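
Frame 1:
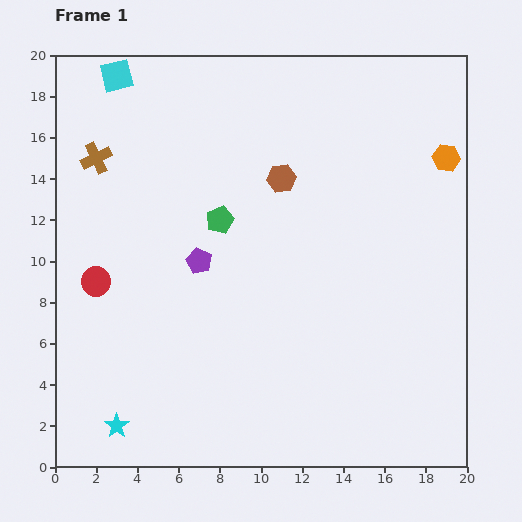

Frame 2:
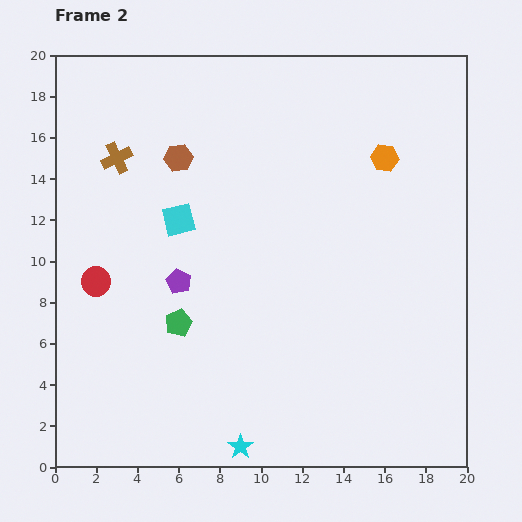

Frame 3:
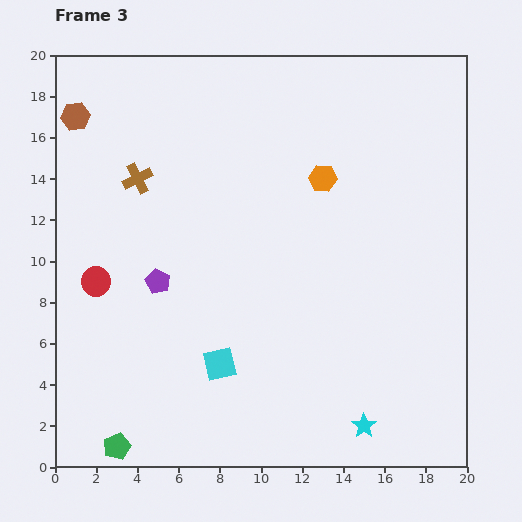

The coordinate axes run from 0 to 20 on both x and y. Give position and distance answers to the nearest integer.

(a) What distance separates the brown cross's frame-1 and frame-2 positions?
1

The brown cross moved from (2, 15) to (3, 15), a distance of √(1² + 0²) ≈ 1.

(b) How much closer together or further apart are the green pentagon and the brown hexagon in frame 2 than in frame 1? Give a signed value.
+4

Distance in frame 1: 4. Distance in frame 2: 8.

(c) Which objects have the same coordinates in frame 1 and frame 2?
the red circle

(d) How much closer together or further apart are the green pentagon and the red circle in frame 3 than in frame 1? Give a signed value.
+1

Distance in frame 1: 7. Distance in frame 3: 8.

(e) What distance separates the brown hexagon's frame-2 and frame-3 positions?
5

The brown hexagon moved from (6, 15) to (1, 17), a distance of √(5² + 2²) ≈ 5.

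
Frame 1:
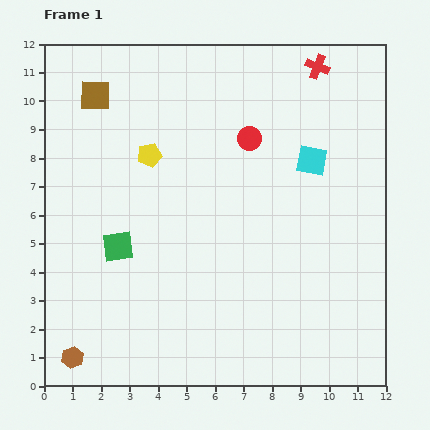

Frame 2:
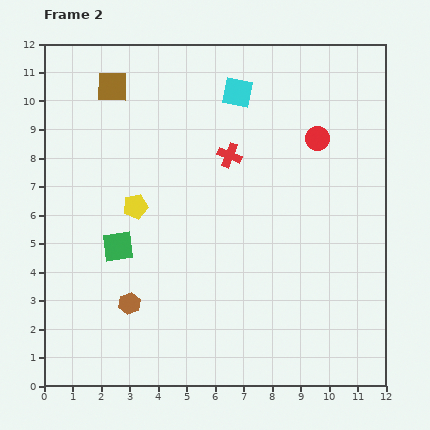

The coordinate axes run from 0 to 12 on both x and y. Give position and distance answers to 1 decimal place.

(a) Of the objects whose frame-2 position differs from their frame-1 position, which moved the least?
the brown square

(moved 0.7)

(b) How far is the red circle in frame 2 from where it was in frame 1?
2.4

The red circle moved from (7.2, 8.7) to (9.6, 8.7), a distance of √(2.4² + 0.0²) ≈ 2.4.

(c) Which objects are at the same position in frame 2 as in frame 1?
the green square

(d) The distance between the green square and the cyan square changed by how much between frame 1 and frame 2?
-0.6

Distance in frame 1: 7.4. Distance in frame 2: 6.8.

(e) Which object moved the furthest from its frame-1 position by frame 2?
the red cross

(moved 4.4; next 3.5)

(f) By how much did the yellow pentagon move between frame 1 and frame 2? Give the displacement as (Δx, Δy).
(-0.5, -1.8)

The yellow pentagon was at (3.7, 8.1) in frame 1 and (3.2, 6.3) in frame 2.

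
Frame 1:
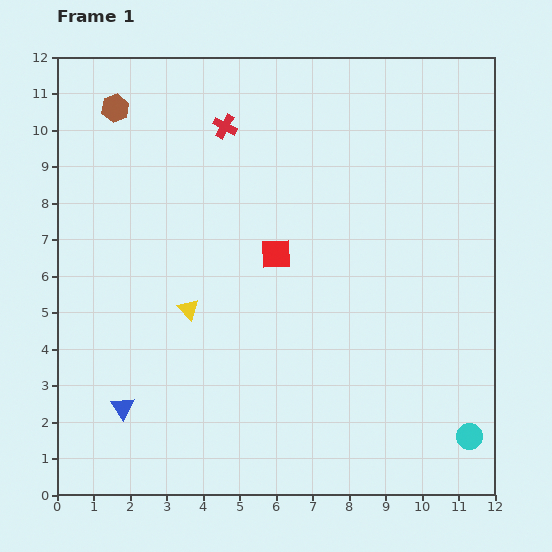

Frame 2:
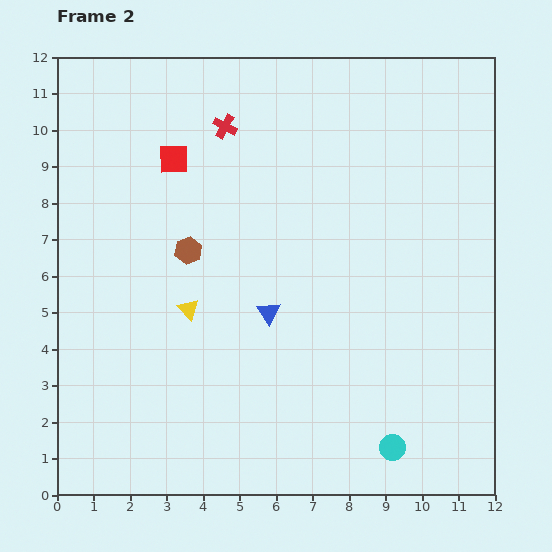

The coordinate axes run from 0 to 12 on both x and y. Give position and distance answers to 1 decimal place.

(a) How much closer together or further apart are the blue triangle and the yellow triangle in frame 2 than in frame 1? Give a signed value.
-1.0

Distance in frame 1: 3.2. Distance in frame 2: 2.2.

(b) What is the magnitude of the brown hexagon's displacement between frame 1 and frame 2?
4.4

The brown hexagon moved from (1.6, 10.6) to (3.6, 6.7), a distance of √(2.0² + 3.9²) ≈ 4.4.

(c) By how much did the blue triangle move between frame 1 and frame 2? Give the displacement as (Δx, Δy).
(4.0, 2.6)

The blue triangle was at (1.8, 2.4) in frame 1 and (5.8, 5.0) in frame 2.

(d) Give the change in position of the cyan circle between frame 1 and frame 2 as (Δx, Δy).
(-2.1, -0.3)

The cyan circle was at (11.3, 1.6) in frame 1 and (9.2, 1.3) in frame 2.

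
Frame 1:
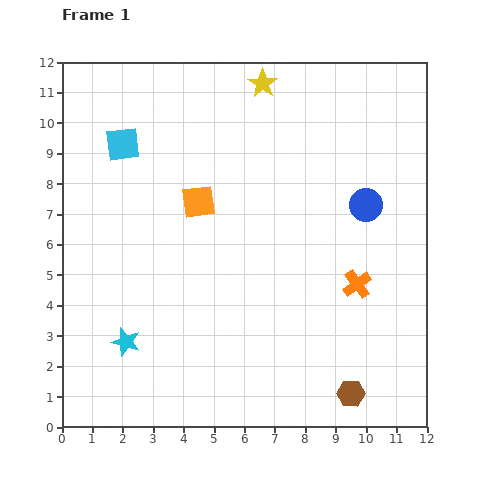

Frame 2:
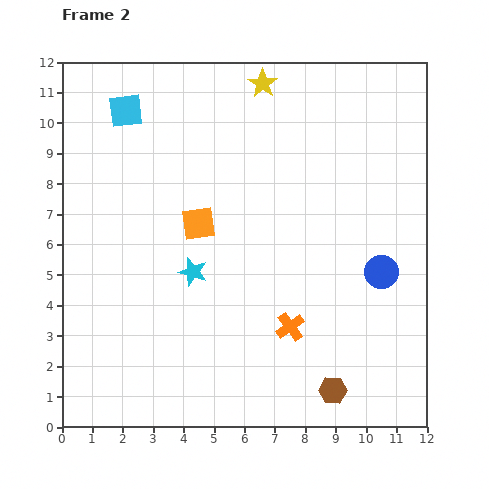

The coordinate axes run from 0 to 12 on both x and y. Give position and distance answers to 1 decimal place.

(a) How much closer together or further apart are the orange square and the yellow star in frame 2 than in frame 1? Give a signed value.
+0.7

Distance in frame 1: 4.4. Distance in frame 2: 5.1.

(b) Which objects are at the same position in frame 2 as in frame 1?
the yellow star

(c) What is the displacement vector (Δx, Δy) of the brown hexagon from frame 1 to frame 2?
(-0.6, 0.1)

The brown hexagon was at (9.5, 1.1) in frame 1 and (8.9, 1.2) in frame 2.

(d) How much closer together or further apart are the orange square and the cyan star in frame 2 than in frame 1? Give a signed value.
-3.6

Distance in frame 1: 5.2. Distance in frame 2: 1.6.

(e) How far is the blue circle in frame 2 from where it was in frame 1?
2.3

The blue circle moved from (10.0, 7.3) to (10.5, 5.1), a distance of √(0.5² + 2.2²) ≈ 2.3.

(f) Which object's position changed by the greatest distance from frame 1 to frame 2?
the cyan star

(moved 3.2; next 2.6)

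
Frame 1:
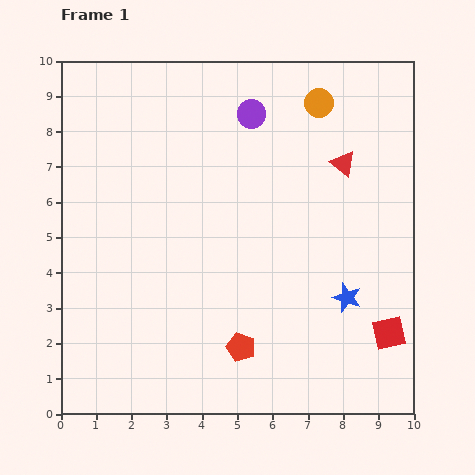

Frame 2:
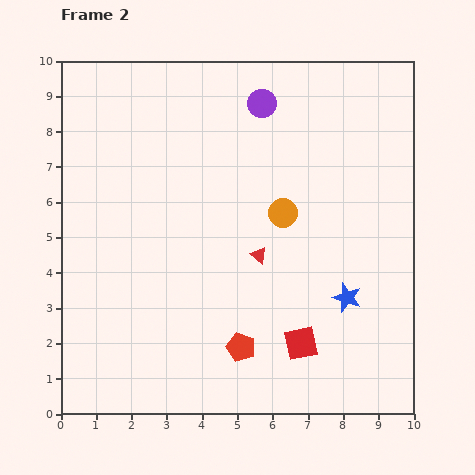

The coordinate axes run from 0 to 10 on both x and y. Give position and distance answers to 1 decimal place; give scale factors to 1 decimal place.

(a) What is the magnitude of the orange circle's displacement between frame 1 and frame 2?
3.3

The orange circle moved from (7.3, 8.8) to (6.3, 5.7), a distance of √(1.0² + 3.1²) ≈ 3.3.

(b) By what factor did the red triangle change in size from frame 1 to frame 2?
0.6×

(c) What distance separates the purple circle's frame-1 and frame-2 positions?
0.4

The purple circle moved from (5.4, 8.5) to (5.7, 8.8), a distance of √(0.3² + 0.3²) ≈ 0.4.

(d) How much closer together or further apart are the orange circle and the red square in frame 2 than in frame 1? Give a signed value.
-3.1

Distance in frame 1: 6.8. Distance in frame 2: 3.7.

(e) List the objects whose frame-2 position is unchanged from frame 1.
the red pentagon, the blue star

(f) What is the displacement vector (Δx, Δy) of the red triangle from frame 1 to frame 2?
(-2.4, -2.6)

The red triangle was at (8.0, 7.1) in frame 1 and (5.6, 4.5) in frame 2.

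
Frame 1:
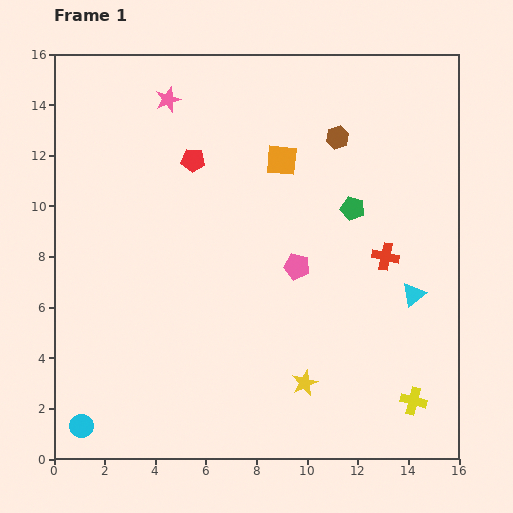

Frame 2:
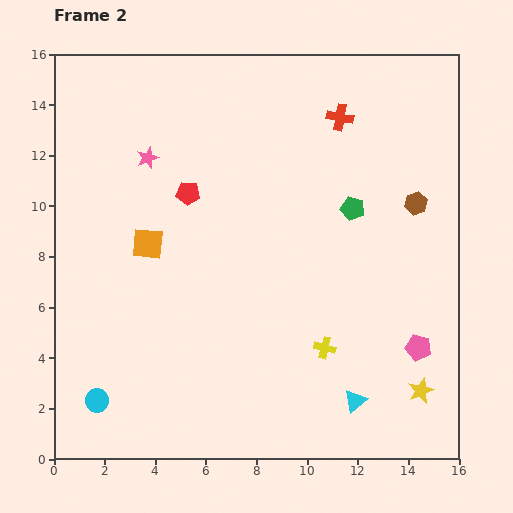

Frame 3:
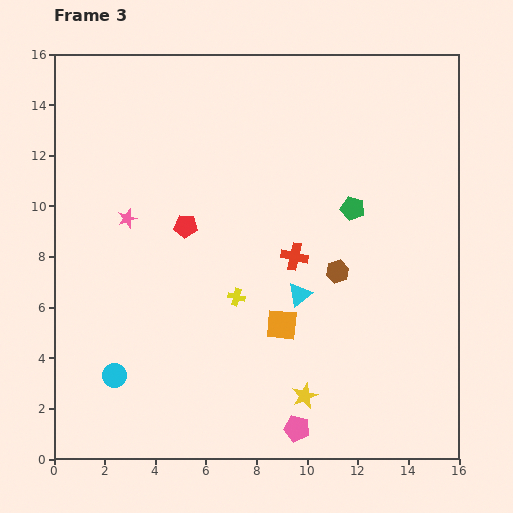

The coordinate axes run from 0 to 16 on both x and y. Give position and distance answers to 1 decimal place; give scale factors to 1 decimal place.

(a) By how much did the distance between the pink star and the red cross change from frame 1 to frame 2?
-2.8

Distance in frame 1: 10.6. Distance in frame 2: 7.8.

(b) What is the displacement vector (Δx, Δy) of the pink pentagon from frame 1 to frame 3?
(0.0, -6.4)

The pink pentagon was at (9.6, 7.6) in frame 1 and (9.6, 1.2) in frame 3.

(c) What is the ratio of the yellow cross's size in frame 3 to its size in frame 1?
0.6×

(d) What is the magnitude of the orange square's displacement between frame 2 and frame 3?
6.2

The orange square moved from (3.7, 8.5) to (9.0, 5.3), a distance of √(5.3² + 3.2²) ≈ 6.2.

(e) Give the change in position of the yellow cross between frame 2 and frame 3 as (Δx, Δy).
(-3.5, 2.0)

The yellow cross was at (10.7, 4.4) in frame 2 and (7.2, 6.4) in frame 3.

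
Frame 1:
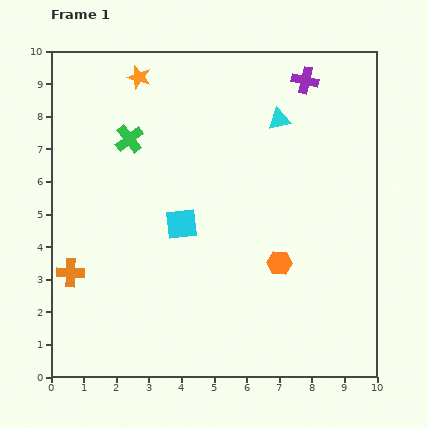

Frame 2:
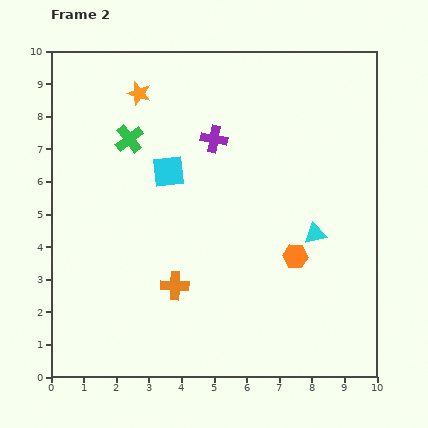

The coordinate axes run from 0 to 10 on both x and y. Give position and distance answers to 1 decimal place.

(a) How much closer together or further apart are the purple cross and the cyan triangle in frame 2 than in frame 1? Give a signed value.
+2.8

Distance in frame 1: 1.4. Distance in frame 2: 4.2.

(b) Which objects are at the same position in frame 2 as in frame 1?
the green cross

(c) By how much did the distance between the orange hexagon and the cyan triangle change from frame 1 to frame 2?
-3.5

Distance in frame 1: 4.4. Distance in frame 2: 0.9.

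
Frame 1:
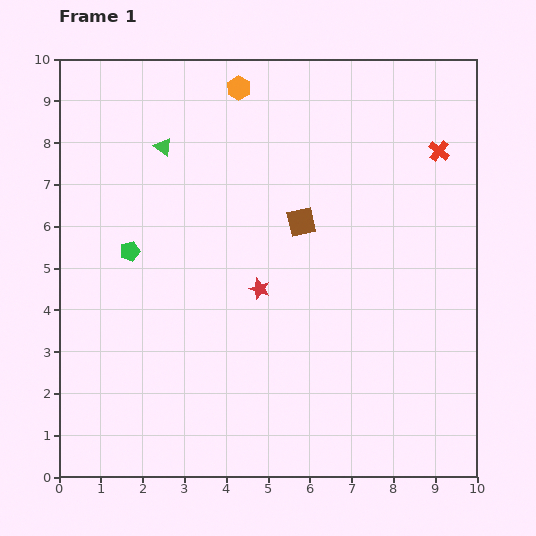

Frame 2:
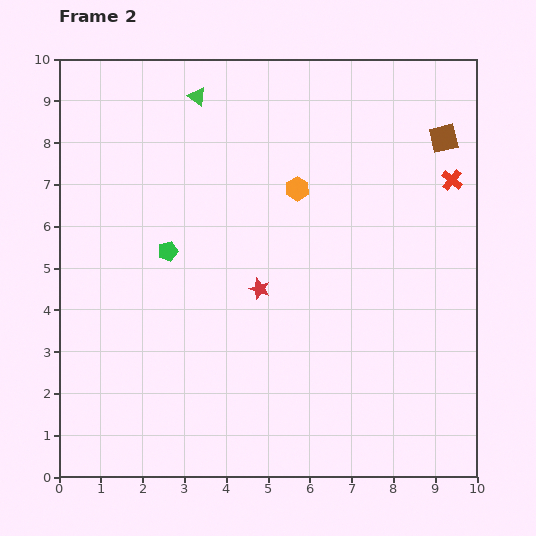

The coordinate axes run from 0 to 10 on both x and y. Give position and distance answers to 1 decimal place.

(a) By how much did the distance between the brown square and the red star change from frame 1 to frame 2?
+3.8

Distance in frame 1: 1.9. Distance in frame 2: 5.7.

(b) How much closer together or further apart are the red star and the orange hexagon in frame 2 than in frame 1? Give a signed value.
-2.2

Distance in frame 1: 4.8. Distance in frame 2: 2.6.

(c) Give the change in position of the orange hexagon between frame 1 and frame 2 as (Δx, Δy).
(1.4, -2.4)

The orange hexagon was at (4.3, 9.3) in frame 1 and (5.7, 6.9) in frame 2.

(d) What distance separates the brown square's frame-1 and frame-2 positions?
3.9

The brown square moved from (5.8, 6.1) to (9.2, 8.1), a distance of √(3.4² + 2.0²) ≈ 3.9.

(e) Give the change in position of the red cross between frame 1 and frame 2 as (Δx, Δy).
(0.3, -0.7)

The red cross was at (9.1, 7.8) in frame 1 and (9.4, 7.1) in frame 2.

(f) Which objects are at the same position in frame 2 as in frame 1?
the red star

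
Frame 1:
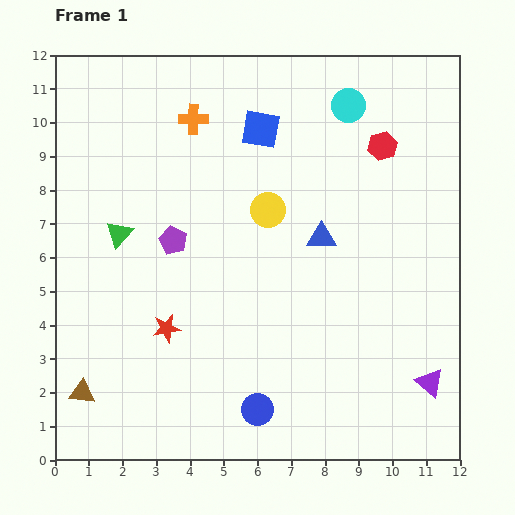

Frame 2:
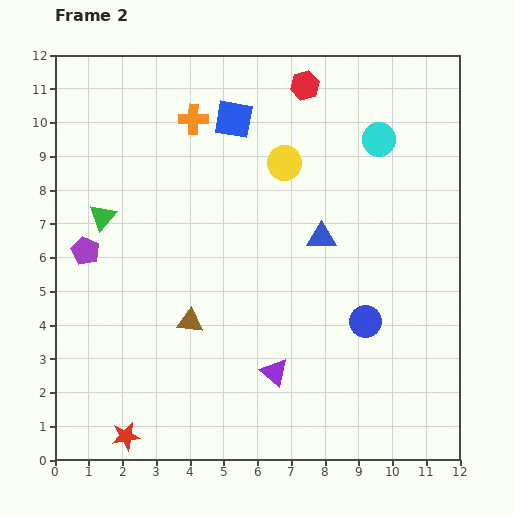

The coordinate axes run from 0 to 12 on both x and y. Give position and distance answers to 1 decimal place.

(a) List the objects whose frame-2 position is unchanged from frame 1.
the orange cross, the blue triangle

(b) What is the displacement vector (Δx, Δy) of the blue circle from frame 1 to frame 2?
(3.2, 2.6)

The blue circle was at (6.0, 1.5) in frame 1 and (9.2, 4.1) in frame 2.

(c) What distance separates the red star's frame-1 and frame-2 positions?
3.4

The red star moved from (3.3, 3.9) to (2.1, 0.7), a distance of √(1.2² + 3.2²) ≈ 3.4.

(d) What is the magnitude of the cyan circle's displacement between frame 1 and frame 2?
1.3

The cyan circle moved from (8.7, 10.5) to (9.6, 9.5), a distance of √(0.9² + 1.0²) ≈ 1.3.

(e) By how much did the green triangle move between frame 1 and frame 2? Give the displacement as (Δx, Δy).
(-0.5, 0.5)

The green triangle was at (1.9, 6.7) in frame 1 and (1.4, 7.2) in frame 2.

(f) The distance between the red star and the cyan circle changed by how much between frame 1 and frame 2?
+3.1

Distance in frame 1: 8.5. Distance in frame 2: 11.6.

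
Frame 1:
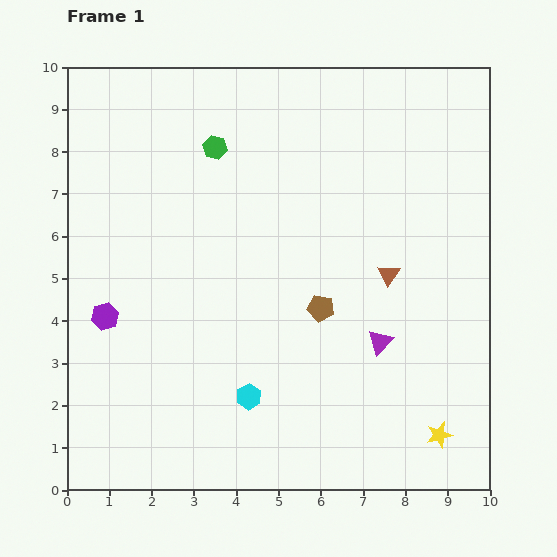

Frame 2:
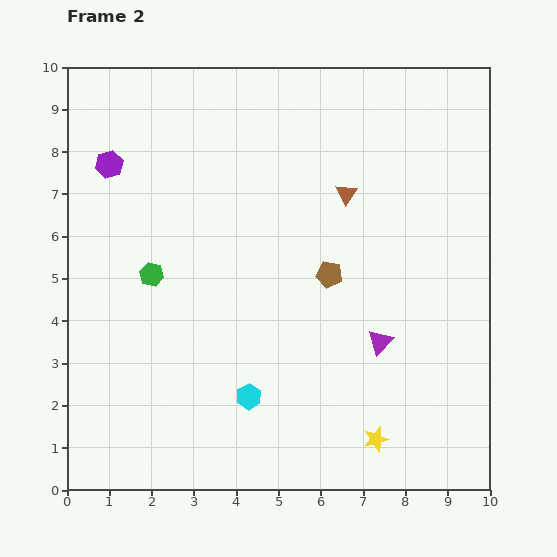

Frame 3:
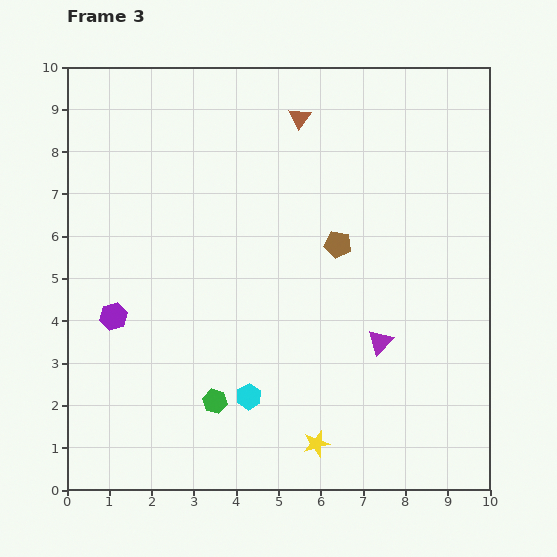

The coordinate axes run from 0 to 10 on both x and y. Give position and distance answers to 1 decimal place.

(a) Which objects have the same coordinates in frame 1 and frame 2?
the cyan hexagon, the purple triangle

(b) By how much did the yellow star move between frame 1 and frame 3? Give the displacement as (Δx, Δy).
(-2.9, -0.2)

The yellow star was at (8.8, 1.3) in frame 1 and (5.9, 1.1) in frame 3.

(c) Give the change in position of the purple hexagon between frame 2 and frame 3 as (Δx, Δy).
(0.1, -3.6)

The purple hexagon was at (1.0, 7.7) in frame 2 and (1.1, 4.1) in frame 3.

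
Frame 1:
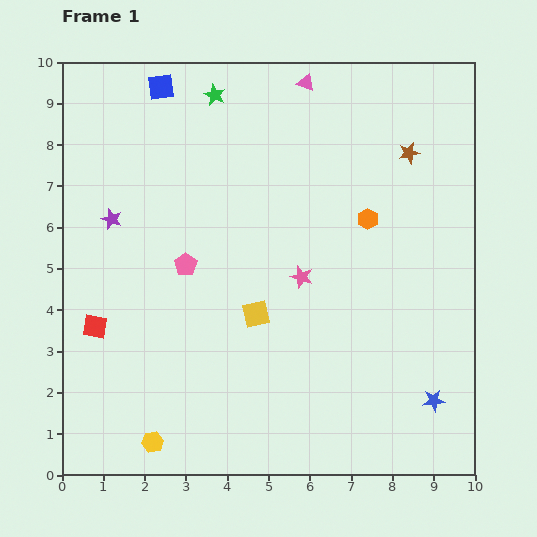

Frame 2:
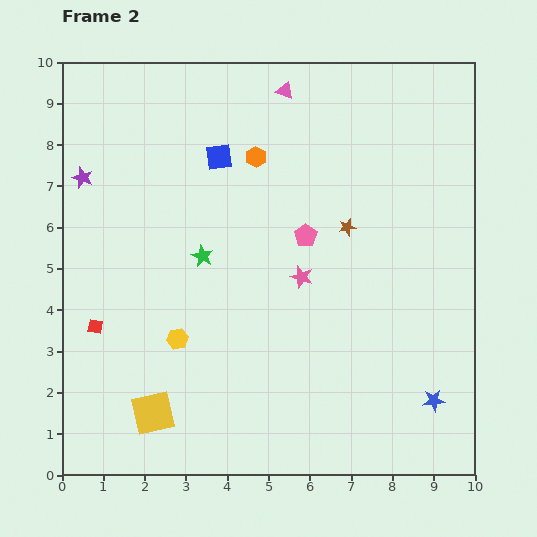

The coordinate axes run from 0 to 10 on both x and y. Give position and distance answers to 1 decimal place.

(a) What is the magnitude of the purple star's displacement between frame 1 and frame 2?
1.2

The purple star moved from (1.2, 6.2) to (0.5, 7.2), a distance of √(0.7² + 1.0²) ≈ 1.2.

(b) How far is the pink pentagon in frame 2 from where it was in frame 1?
3.0

The pink pentagon moved from (3.0, 5.1) to (5.9, 5.8), a distance of √(2.9² + 0.7²) ≈ 3.0.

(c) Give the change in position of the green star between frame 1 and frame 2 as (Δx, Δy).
(-0.3, -3.9)

The green star was at (3.7, 9.2) in frame 1 and (3.4, 5.3) in frame 2.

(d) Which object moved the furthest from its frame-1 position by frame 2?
the green star

(moved 3.9; next 3.5)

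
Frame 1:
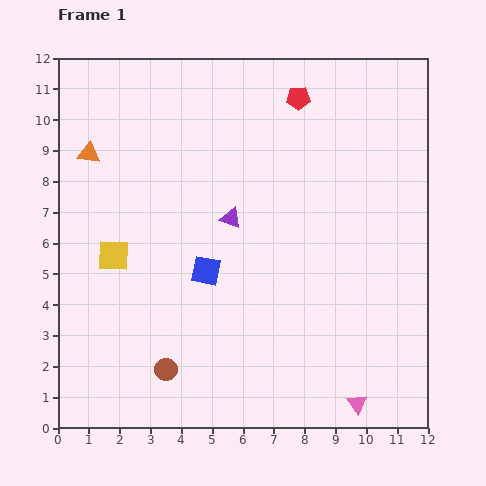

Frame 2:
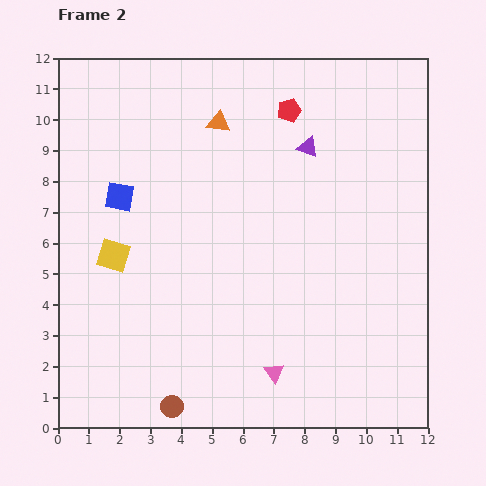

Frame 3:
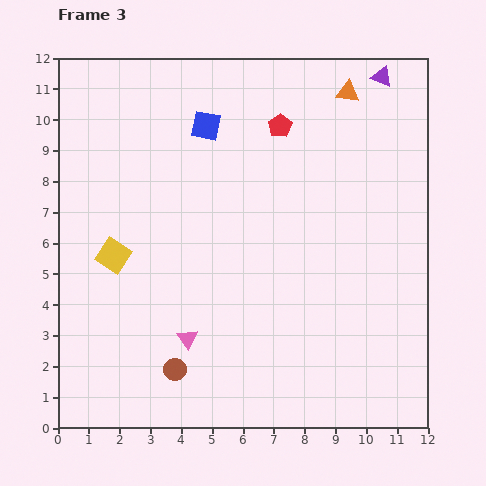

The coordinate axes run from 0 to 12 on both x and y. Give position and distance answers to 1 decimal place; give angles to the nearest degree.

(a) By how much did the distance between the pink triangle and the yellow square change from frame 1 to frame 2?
-2.8

Distance in frame 1: 9.2. Distance in frame 2: 6.4.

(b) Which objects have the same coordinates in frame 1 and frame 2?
the yellow square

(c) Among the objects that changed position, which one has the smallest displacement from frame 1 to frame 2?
the red pentagon

(moved 0.5)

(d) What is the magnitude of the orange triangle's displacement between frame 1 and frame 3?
8.6

The orange triangle moved from (1.0, 8.9) to (9.4, 10.9), a distance of √(8.4² + 2.0²) ≈ 8.6.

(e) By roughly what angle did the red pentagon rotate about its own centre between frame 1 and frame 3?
31° counter-clockwise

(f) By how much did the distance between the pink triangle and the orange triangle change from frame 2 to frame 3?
+1.2

Distance in frame 2: 8.3. Distance in frame 3: 9.5.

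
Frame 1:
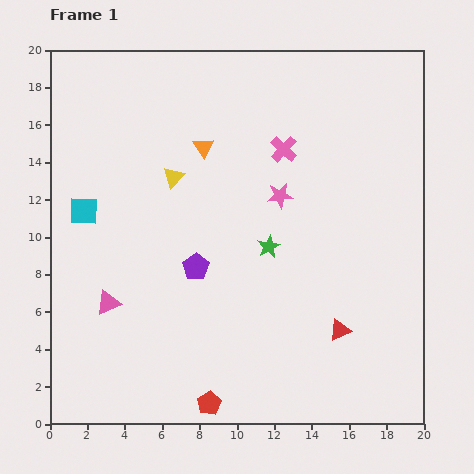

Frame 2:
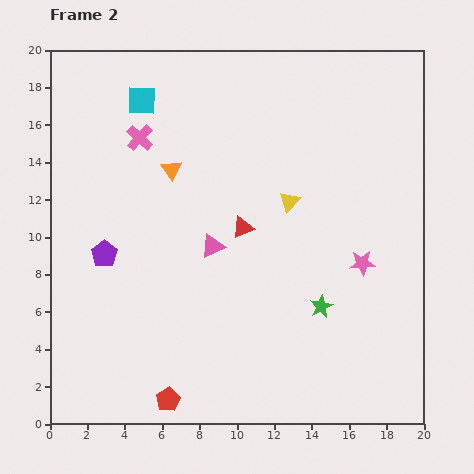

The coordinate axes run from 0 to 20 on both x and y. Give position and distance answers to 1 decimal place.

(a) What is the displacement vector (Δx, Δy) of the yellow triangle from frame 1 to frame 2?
(6.2, -1.3)

The yellow triangle was at (6.6, 13.2) in frame 1 and (12.8, 11.9) in frame 2.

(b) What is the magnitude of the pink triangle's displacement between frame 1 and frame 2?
6.4

The pink triangle moved from (3.1, 6.5) to (8.7, 9.5), a distance of √(5.6² + 3.0²) ≈ 6.4.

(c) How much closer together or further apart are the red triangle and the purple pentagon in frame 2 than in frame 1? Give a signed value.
-0.9

Distance in frame 1: 8.4. Distance in frame 2: 7.5.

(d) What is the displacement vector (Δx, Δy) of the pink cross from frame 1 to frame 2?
(-7.7, 0.6)

The pink cross was at (12.5, 14.7) in frame 1 and (4.8, 15.3) in frame 2.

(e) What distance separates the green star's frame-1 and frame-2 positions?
4.3

The green star moved from (11.7, 9.5) to (14.5, 6.3), a distance of √(2.8² + 3.2²) ≈ 4.3.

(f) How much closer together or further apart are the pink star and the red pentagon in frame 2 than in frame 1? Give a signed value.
+1.0

Distance in frame 1: 11.7. Distance in frame 2: 12.7.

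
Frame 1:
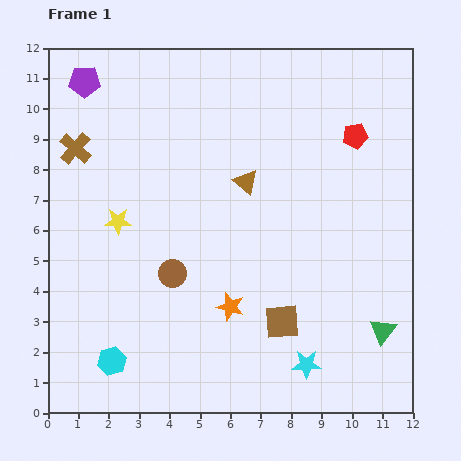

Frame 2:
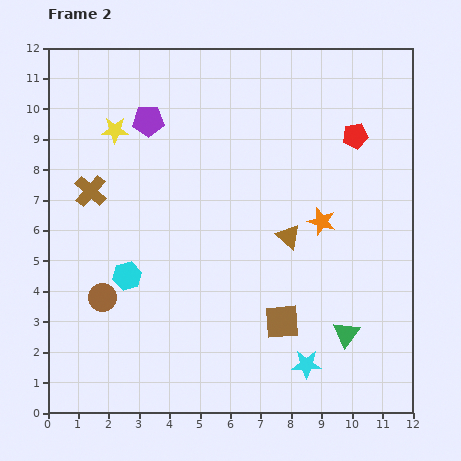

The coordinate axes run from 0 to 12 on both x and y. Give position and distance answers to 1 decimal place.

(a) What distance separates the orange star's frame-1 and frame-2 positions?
4.1

The orange star moved from (6.0, 3.5) to (9.0, 6.3), a distance of √(3.0² + 2.8²) ≈ 4.1.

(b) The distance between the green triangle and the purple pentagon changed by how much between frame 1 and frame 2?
-3.2

Distance in frame 1: 12.8. Distance in frame 2: 9.6.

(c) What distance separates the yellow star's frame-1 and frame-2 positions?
3.0

The yellow star moved from (2.3, 6.3) to (2.2, 9.3), a distance of √(0.1² + 3.0²) ≈ 3.0.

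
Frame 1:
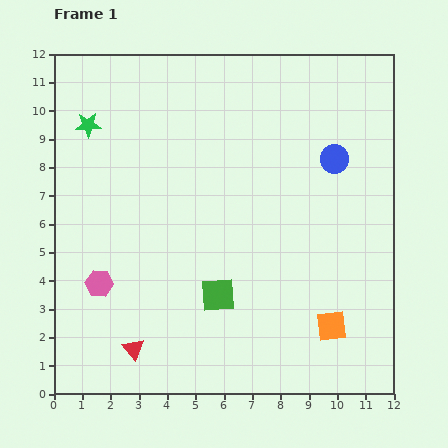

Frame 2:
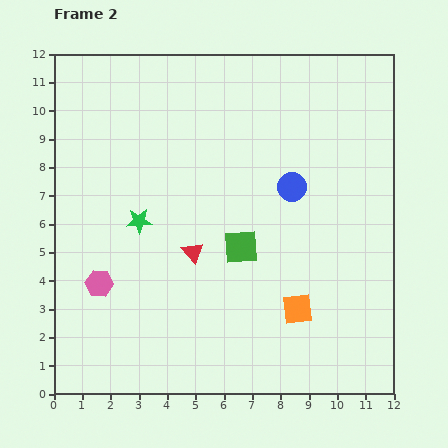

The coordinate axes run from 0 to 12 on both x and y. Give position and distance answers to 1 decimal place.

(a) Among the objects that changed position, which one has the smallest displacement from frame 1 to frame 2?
the orange square

(moved 1.3)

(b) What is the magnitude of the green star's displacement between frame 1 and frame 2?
3.8

The green star moved from (1.2, 9.5) to (3.0, 6.1), a distance of √(1.8² + 3.4²) ≈ 3.8.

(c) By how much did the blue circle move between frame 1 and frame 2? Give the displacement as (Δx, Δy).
(-1.5, -1.0)

The blue circle was at (9.9, 8.3) in frame 1 and (8.4, 7.3) in frame 2.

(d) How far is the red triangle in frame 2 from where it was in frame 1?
4.0

The red triangle moved from (2.8, 1.6) to (4.9, 5.0), a distance of √(2.1² + 3.4²) ≈ 4.0.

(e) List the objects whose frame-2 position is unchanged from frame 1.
the pink hexagon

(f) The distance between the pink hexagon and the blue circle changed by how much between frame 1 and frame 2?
-1.8

Distance in frame 1: 9.4. Distance in frame 2: 7.6.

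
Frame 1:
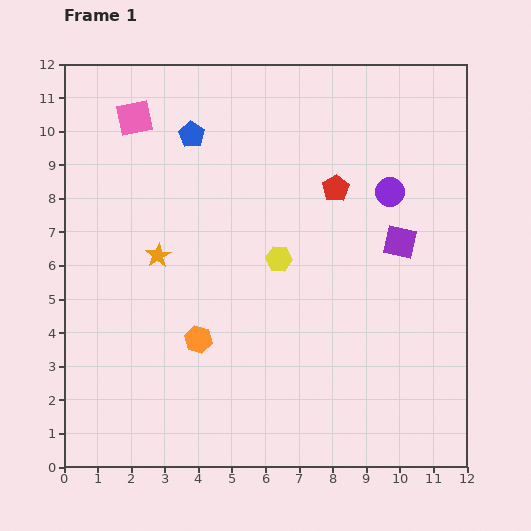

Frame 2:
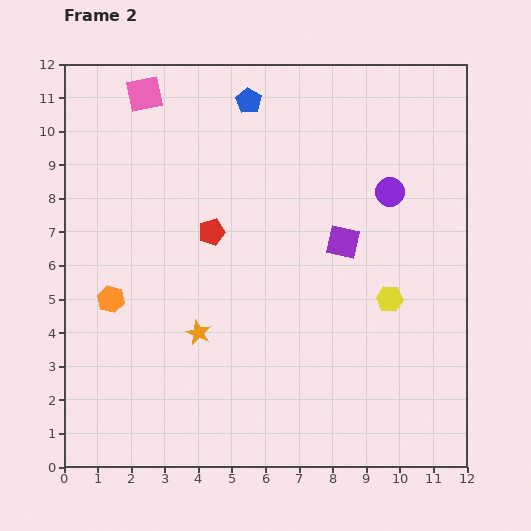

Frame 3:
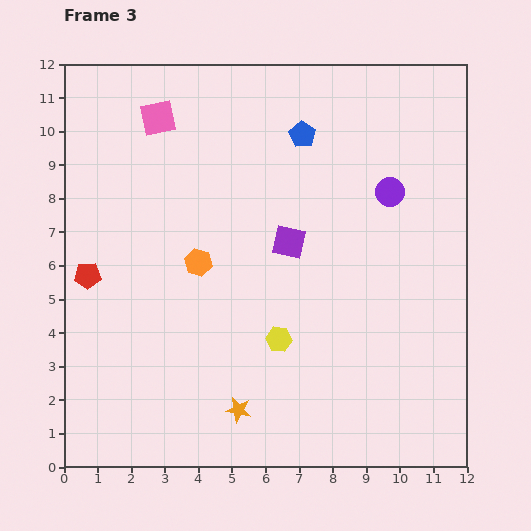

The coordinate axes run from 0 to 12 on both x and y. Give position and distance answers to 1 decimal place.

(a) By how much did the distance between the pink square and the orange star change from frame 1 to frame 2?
+3.1

Distance in frame 1: 4.2. Distance in frame 2: 7.3.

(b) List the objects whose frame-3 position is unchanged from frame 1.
the purple circle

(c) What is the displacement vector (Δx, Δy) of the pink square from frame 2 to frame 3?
(0.4, -0.7)

The pink square was at (2.4, 11.1) in frame 2 and (2.8, 10.4) in frame 3.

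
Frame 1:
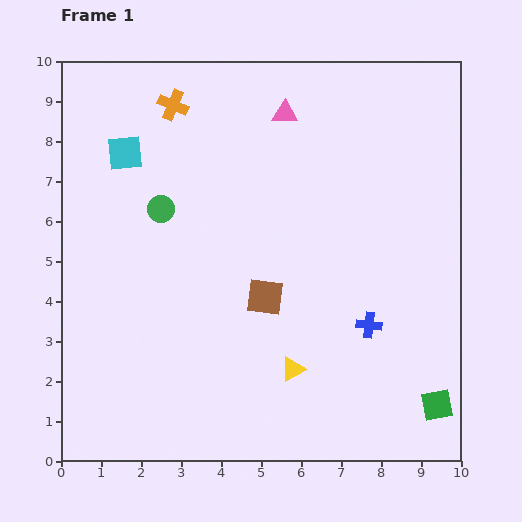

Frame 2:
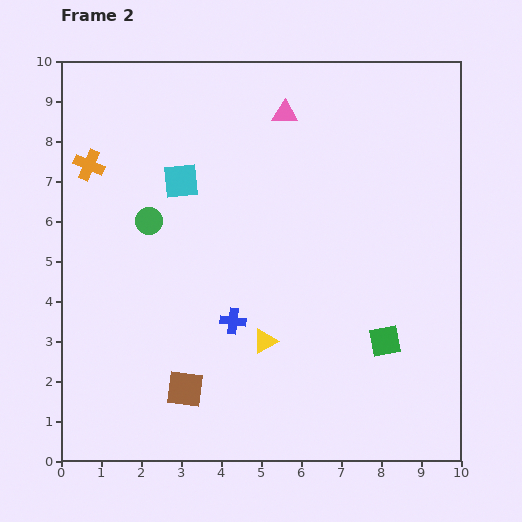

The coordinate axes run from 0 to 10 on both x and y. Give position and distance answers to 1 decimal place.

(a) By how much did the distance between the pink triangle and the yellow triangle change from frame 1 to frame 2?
-0.7

Distance in frame 1: 6.4. Distance in frame 2: 5.7.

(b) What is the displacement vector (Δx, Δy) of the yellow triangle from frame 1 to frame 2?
(-0.7, 0.7)

The yellow triangle was at (5.8, 2.3) in frame 1 and (5.1, 3.0) in frame 2.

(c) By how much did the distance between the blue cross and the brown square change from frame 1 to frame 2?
-0.6

Distance in frame 1: 2.7. Distance in frame 2: 2.1.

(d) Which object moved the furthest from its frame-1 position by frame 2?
the blue cross

(moved 3.4; next 3.0)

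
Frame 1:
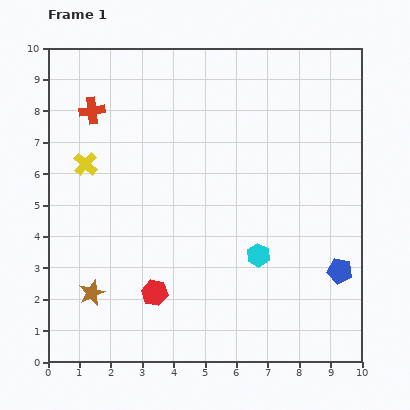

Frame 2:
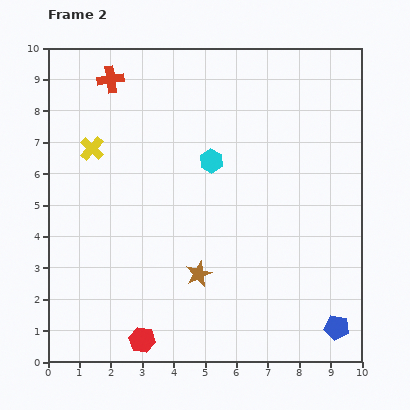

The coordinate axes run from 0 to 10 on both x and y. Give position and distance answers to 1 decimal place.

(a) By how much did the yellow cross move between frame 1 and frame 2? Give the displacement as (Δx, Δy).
(0.2, 0.5)

The yellow cross was at (1.2, 6.3) in frame 1 and (1.4, 6.8) in frame 2.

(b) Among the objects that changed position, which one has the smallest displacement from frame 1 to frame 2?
the yellow cross

(moved 0.5)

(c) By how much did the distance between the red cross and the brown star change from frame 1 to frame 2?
+1.0

Distance in frame 1: 5.8. Distance in frame 2: 6.8.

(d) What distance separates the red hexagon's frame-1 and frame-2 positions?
1.6

The red hexagon moved from (3.4, 2.2) to (3.0, 0.7), a distance of √(0.4² + 1.5²) ≈ 1.6.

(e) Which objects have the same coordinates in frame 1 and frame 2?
none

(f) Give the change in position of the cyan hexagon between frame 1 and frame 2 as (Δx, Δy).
(-1.5, 3.0)

The cyan hexagon was at (6.7, 3.4) in frame 1 and (5.2, 6.4) in frame 2.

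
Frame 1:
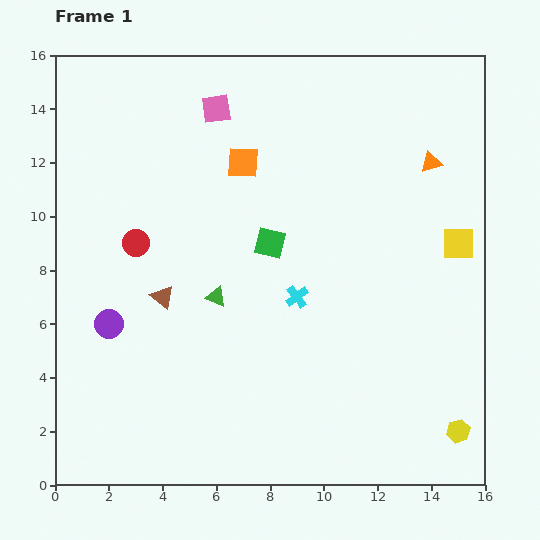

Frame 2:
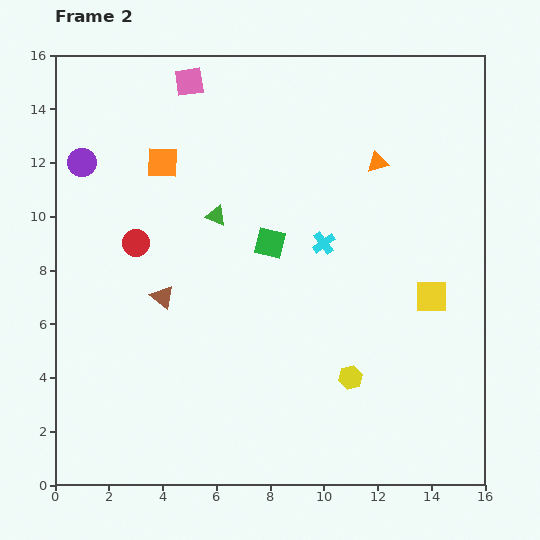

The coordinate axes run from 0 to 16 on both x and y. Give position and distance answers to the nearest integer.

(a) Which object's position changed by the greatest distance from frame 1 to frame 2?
the purple circle

(moved 6; next 4)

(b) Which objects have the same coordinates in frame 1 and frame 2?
the red circle, the brown triangle, the green square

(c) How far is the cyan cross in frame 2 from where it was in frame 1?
2

The cyan cross moved from (9, 7) to (10, 9), a distance of √(1² + 2²) ≈ 2.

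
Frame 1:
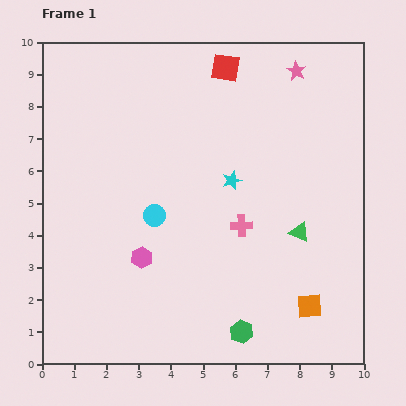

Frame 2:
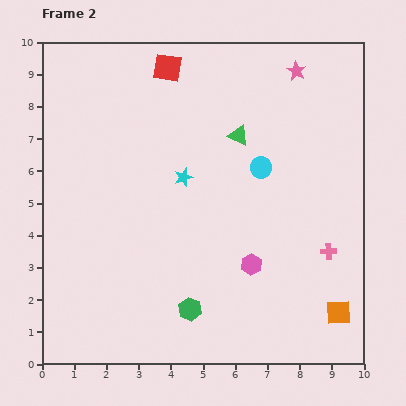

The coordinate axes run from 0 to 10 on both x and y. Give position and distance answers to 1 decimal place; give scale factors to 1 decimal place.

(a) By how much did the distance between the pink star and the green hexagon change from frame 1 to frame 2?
-0.2

Distance in frame 1: 8.3. Distance in frame 2: 8.1.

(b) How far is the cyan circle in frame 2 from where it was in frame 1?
3.6

The cyan circle moved from (3.5, 4.6) to (6.8, 6.1), a distance of √(3.3² + 1.5²) ≈ 3.6.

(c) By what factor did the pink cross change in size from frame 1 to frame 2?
0.7×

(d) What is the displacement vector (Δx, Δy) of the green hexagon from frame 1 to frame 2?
(-1.6, 0.7)

The green hexagon was at (6.2, 1.0) in frame 1 and (4.6, 1.7) in frame 2.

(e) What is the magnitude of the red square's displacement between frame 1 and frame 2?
1.8

The red square moved from (5.7, 9.2) to (3.9, 9.2), a distance of √(1.8² + 0.0²) ≈ 1.8.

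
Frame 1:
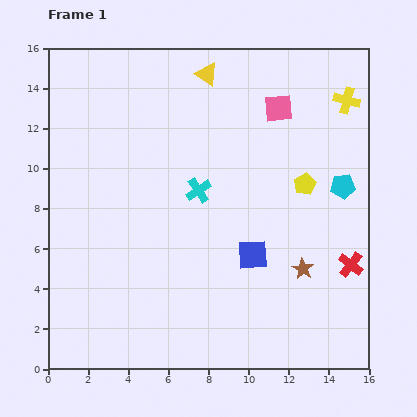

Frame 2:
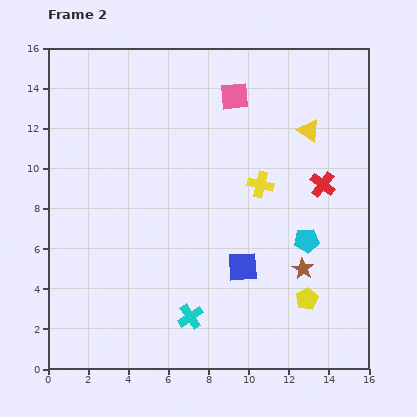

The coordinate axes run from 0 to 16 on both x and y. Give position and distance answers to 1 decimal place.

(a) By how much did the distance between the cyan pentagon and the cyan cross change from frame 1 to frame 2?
-0.3

Distance in frame 1: 7.2. Distance in frame 2: 6.9.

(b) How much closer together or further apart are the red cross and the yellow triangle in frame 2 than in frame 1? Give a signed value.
-9.1

Distance in frame 1: 11.9. Distance in frame 2: 2.8.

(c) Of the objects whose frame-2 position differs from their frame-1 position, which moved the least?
the blue square

(moved 0.8)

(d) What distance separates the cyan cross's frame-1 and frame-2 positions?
6.3

The cyan cross moved from (7.5, 8.9) to (7.1, 2.6), a distance of √(0.4² + 6.3²) ≈ 6.3.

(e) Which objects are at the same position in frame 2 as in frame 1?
the brown star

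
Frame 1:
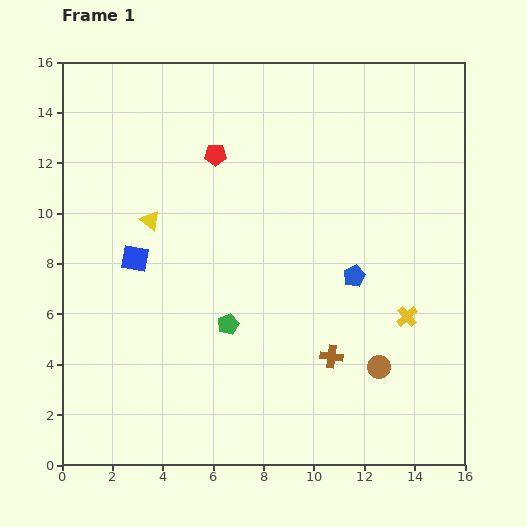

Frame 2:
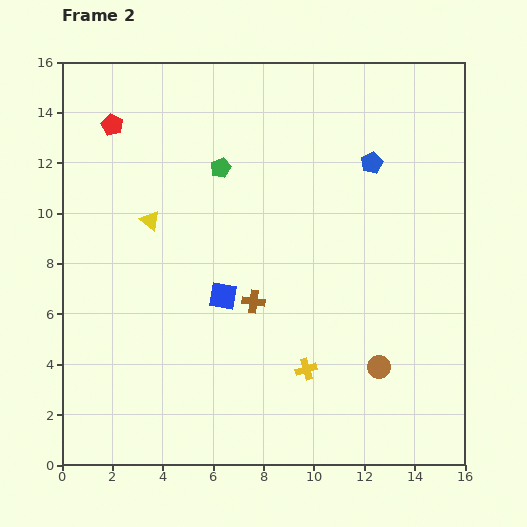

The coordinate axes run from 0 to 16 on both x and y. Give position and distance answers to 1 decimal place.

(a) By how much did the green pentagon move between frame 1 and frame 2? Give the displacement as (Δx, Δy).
(-0.3, 6.2)

The green pentagon was at (6.6, 5.6) in frame 1 and (6.3, 11.8) in frame 2.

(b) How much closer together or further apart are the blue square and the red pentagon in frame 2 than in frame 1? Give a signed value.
+2.9

Distance in frame 1: 5.2. Distance in frame 2: 8.1.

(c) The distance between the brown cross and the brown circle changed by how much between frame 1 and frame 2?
+3.7

Distance in frame 1: 1.9. Distance in frame 2: 5.6.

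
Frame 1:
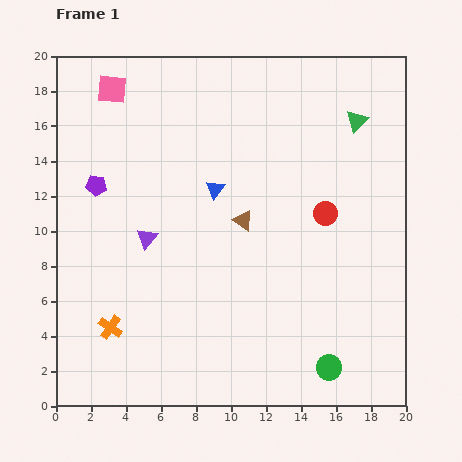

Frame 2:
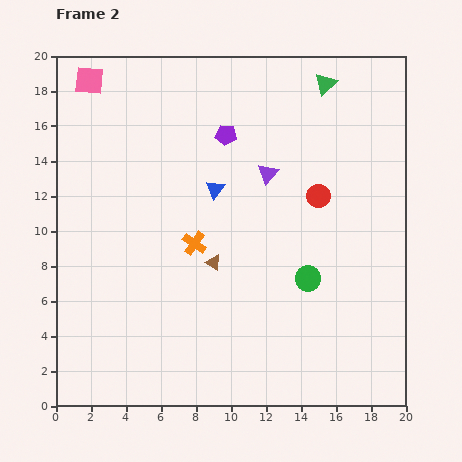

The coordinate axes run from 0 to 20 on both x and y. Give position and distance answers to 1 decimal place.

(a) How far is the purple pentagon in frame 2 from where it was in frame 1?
7.9

The purple pentagon moved from (2.3, 12.6) to (9.7, 15.5), a distance of √(7.4² + 2.9²) ≈ 7.9.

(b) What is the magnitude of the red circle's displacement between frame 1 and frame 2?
1.1

The red circle moved from (15.4, 11.0) to (15.0, 12.0), a distance of √(0.4² + 1.0²) ≈ 1.1.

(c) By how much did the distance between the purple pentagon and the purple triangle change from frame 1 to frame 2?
-0.9

Distance in frame 1: 4.2. Distance in frame 2: 3.3.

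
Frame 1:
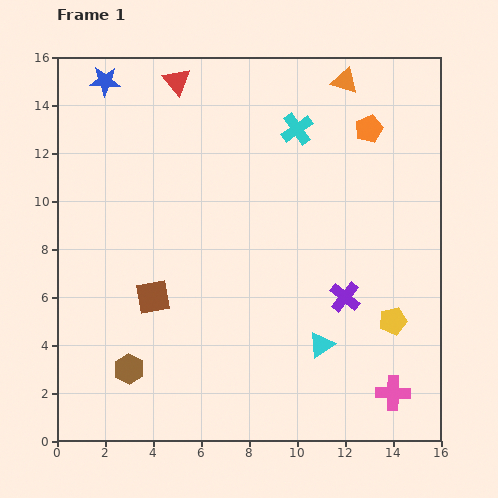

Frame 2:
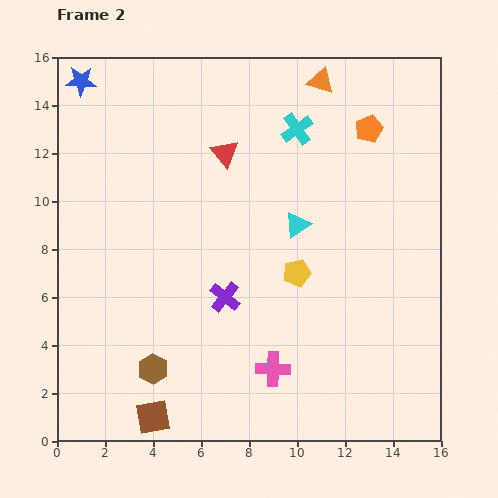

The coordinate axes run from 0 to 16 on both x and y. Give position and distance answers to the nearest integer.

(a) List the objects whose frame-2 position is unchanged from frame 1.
the cyan cross, the orange pentagon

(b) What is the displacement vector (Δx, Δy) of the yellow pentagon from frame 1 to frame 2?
(-4, 2)

The yellow pentagon was at (14, 5) in frame 1 and (10, 7) in frame 2.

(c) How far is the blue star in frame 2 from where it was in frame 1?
1

The blue star moved from (2, 15) to (1, 15), a distance of √(1² + 0²) ≈ 1.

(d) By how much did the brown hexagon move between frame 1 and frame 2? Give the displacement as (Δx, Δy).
(1, 0)

The brown hexagon was at (3, 3) in frame 1 and (4, 3) in frame 2.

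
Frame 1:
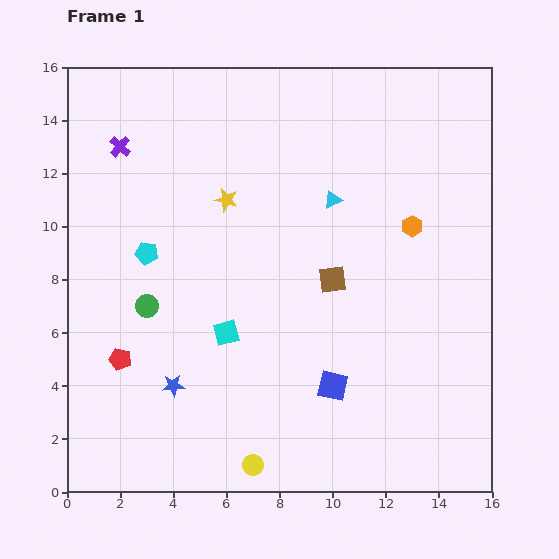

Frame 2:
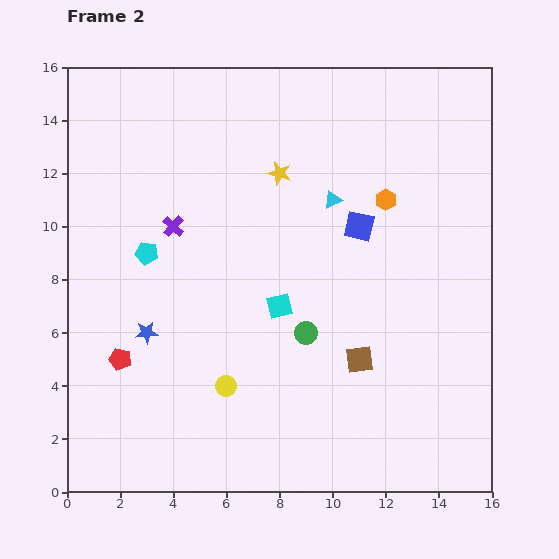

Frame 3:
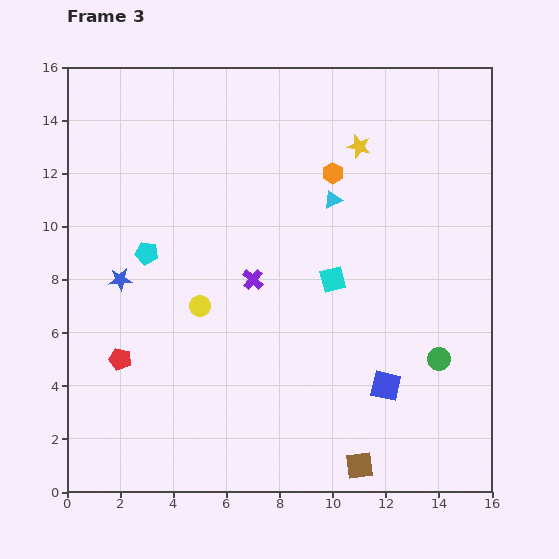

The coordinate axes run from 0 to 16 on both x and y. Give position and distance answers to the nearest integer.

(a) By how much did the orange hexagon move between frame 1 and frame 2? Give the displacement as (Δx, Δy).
(-1, 1)

The orange hexagon was at (13, 10) in frame 1 and (12, 11) in frame 2.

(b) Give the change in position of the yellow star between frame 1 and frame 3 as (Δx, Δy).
(5, 2)

The yellow star was at (6, 11) in frame 1 and (11, 13) in frame 3.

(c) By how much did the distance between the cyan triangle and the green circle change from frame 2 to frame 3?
+2

Distance in frame 2: 5. Distance in frame 3: 7.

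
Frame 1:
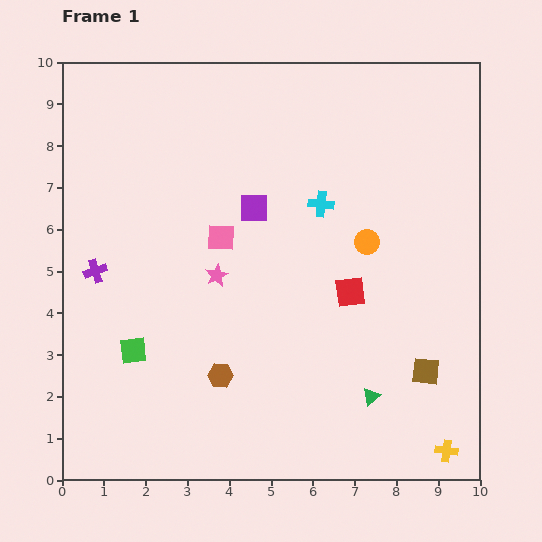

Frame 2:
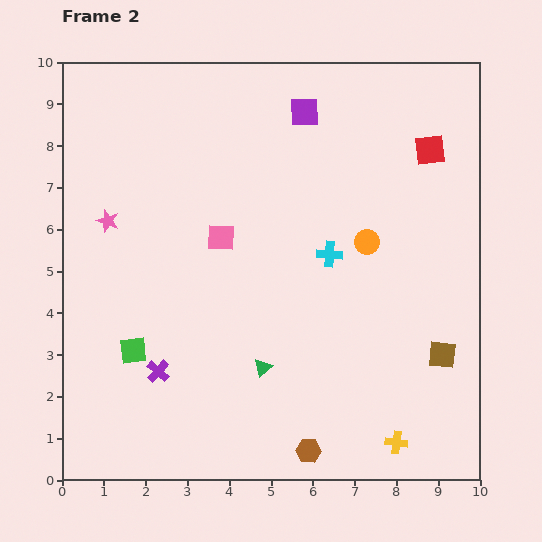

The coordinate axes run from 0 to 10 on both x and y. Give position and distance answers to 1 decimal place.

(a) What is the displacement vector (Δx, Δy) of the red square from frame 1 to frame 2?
(1.9, 3.4)

The red square was at (6.9, 4.5) in frame 1 and (8.8, 7.9) in frame 2.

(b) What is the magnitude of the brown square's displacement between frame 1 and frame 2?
0.6

The brown square moved from (8.7, 2.6) to (9.1, 3.0), a distance of √(0.4² + 0.4²) ≈ 0.6.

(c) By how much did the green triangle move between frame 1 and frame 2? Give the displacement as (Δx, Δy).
(-2.6, 0.7)

The green triangle was at (7.4, 2.0) in frame 1 and (4.8, 2.7) in frame 2.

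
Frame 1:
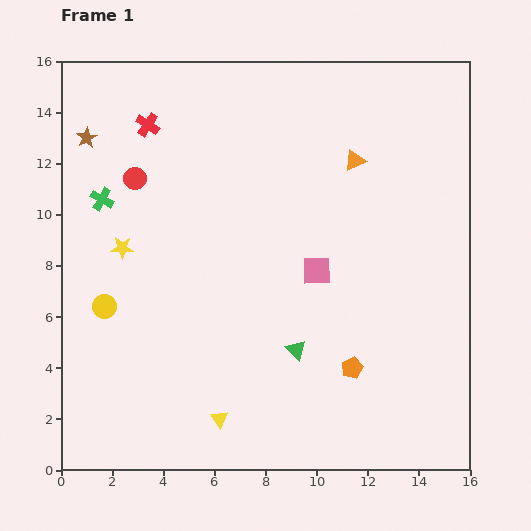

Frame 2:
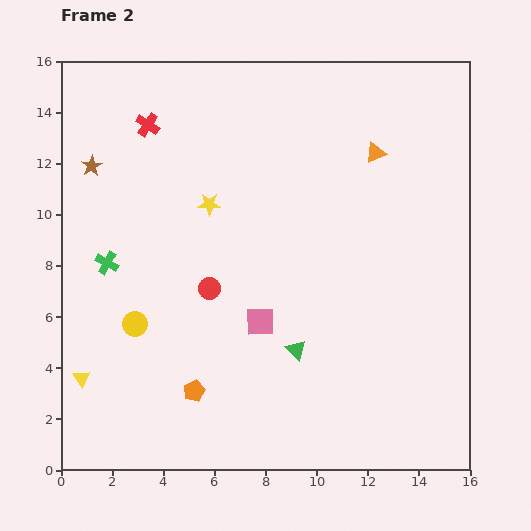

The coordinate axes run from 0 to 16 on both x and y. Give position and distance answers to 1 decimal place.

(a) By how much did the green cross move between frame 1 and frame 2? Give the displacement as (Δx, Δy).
(0.2, -2.5)

The green cross was at (1.6, 10.6) in frame 1 and (1.8, 8.1) in frame 2.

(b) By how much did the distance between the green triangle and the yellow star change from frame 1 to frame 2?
-1.3

Distance in frame 1: 7.9. Distance in frame 2: 6.6.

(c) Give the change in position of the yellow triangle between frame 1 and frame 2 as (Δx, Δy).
(-5.4, 1.6)

The yellow triangle was at (6.2, 2.0) in frame 1 and (0.8, 3.6) in frame 2.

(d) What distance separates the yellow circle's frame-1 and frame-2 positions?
1.4

The yellow circle moved from (1.7, 6.4) to (2.9, 5.7), a distance of √(1.2² + 0.7²) ≈ 1.4.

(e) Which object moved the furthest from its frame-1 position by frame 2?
the orange pentagon

(moved 6.3; next 5.6)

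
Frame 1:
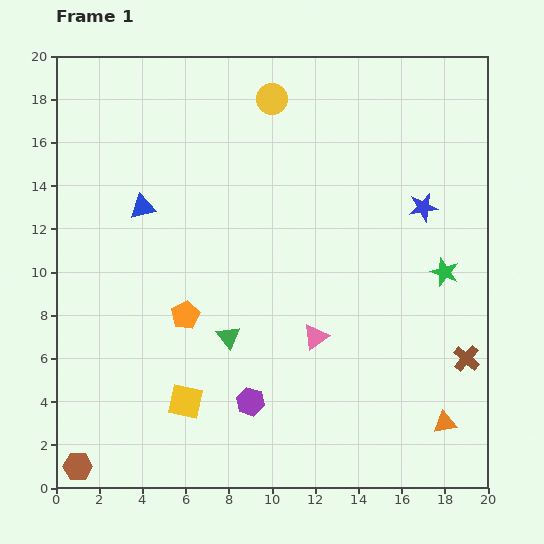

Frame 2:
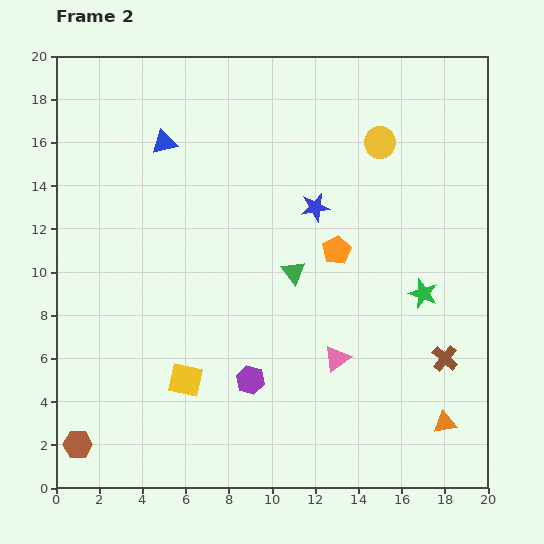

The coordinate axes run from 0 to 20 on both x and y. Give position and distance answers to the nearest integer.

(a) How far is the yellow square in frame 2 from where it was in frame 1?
1

The yellow square moved from (6, 4) to (6, 5), a distance of √(0² + 1²) ≈ 1.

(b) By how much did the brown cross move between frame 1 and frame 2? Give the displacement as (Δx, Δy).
(-1, 0)

The brown cross was at (19, 6) in frame 1 and (18, 6) in frame 2.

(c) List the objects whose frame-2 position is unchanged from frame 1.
the orange triangle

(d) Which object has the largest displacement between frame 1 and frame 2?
the orange pentagon

(moved 8; next 5)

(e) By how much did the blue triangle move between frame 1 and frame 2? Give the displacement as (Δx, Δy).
(1, 3)

The blue triangle was at (4, 13) in frame 1 and (5, 16) in frame 2.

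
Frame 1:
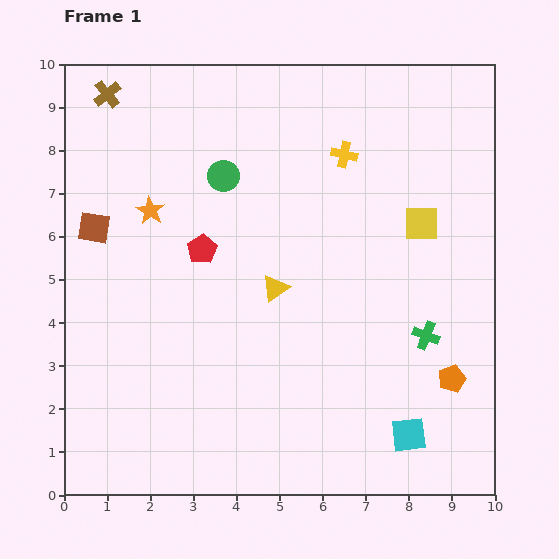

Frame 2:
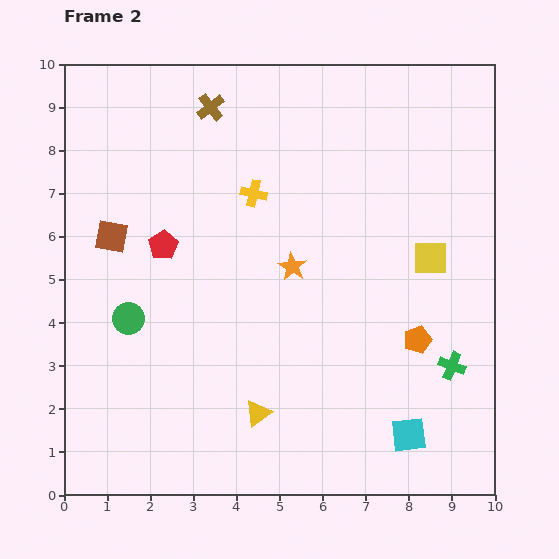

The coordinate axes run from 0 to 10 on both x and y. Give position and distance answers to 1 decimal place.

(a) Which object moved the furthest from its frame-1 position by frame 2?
the green circle

(moved 4.0; next 3.5)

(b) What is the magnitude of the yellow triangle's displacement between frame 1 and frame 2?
2.9

The yellow triangle moved from (4.9, 4.8) to (4.5, 1.9), a distance of √(0.4² + 2.9²) ≈ 2.9.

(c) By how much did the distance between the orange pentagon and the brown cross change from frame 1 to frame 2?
-3.2

Distance in frame 1: 10.4. Distance in frame 2: 7.2.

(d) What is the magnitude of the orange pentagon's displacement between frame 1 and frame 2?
1.2

The orange pentagon moved from (9.0, 2.7) to (8.2, 3.6), a distance of √(0.8² + 0.9²) ≈ 1.2.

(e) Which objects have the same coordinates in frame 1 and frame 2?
the cyan square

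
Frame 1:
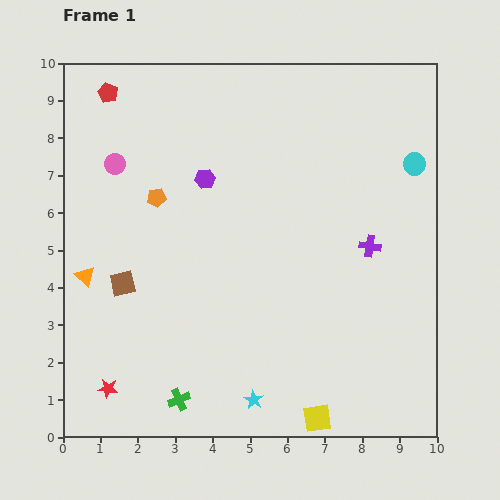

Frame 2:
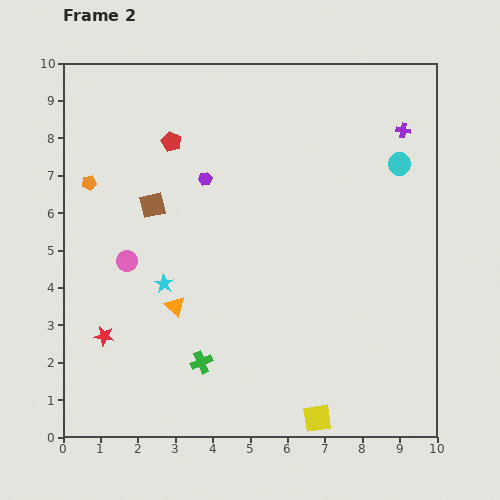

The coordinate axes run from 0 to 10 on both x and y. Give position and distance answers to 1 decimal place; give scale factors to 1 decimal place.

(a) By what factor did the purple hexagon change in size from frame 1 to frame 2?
0.7×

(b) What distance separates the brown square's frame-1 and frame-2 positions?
2.2

The brown square moved from (1.6, 4.1) to (2.4, 6.2), a distance of √(0.8² + 2.1²) ≈ 2.2.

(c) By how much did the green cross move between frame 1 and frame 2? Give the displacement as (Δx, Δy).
(0.6, 1.0)

The green cross was at (3.1, 1.0) in frame 1 and (3.7, 2.0) in frame 2.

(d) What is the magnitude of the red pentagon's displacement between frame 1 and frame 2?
2.1

The red pentagon moved from (1.2, 9.2) to (2.9, 7.9), a distance of √(1.7² + 1.3²) ≈ 2.1.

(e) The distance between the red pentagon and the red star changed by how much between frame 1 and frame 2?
-2.4

Distance in frame 1: 7.9. Distance in frame 2: 5.5.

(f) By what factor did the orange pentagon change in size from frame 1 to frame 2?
0.7×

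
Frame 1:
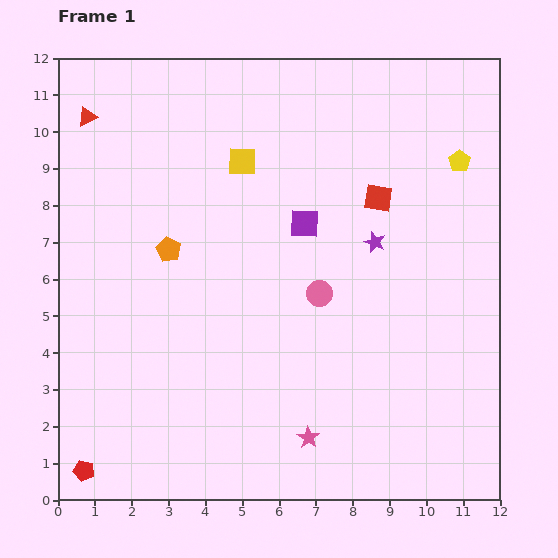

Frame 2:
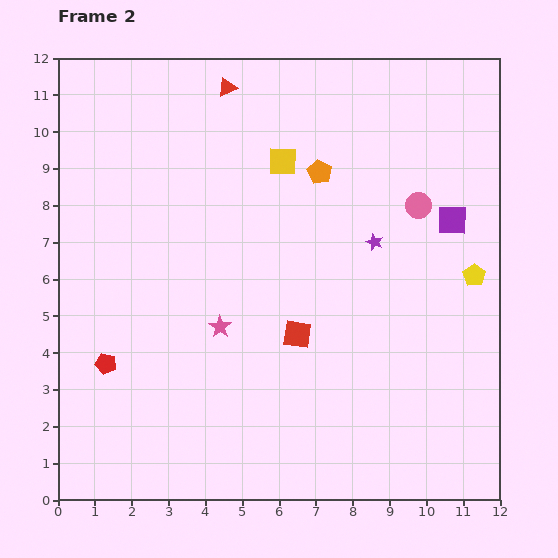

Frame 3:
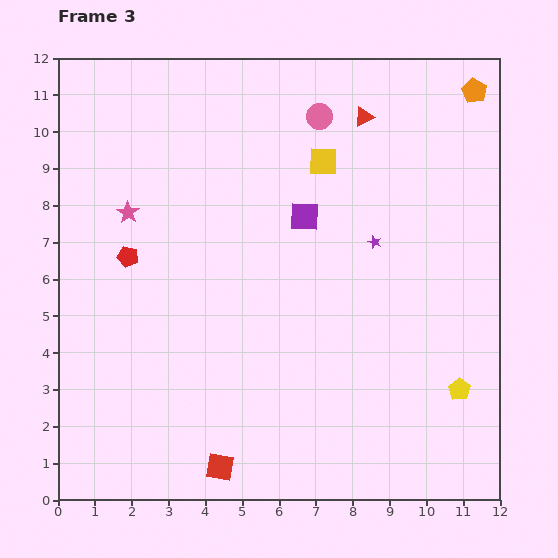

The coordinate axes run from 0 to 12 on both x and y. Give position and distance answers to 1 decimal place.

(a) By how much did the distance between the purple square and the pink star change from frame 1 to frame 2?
+1.1

Distance in frame 1: 5.8. Distance in frame 2: 6.9.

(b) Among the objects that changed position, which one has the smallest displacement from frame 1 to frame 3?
the purple square

(moved 0.2)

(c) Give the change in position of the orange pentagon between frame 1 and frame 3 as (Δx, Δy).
(8.3, 4.3)

The orange pentagon was at (3.0, 6.8) in frame 1 and (11.3, 11.1) in frame 3.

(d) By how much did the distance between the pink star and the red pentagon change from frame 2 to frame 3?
-2.1

Distance in frame 2: 3.3. Distance in frame 3: 1.2.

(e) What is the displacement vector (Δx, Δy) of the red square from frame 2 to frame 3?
(-2.1, -3.6)

The red square was at (6.5, 4.5) in frame 2 and (4.4, 0.9) in frame 3.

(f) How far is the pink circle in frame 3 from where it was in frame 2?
3.6

The pink circle moved from (9.8, 8.0) to (7.1, 10.4), a distance of √(2.7² + 2.4²) ≈ 3.6.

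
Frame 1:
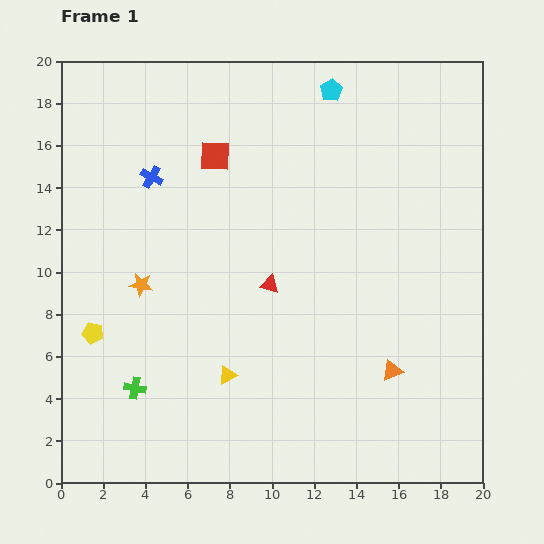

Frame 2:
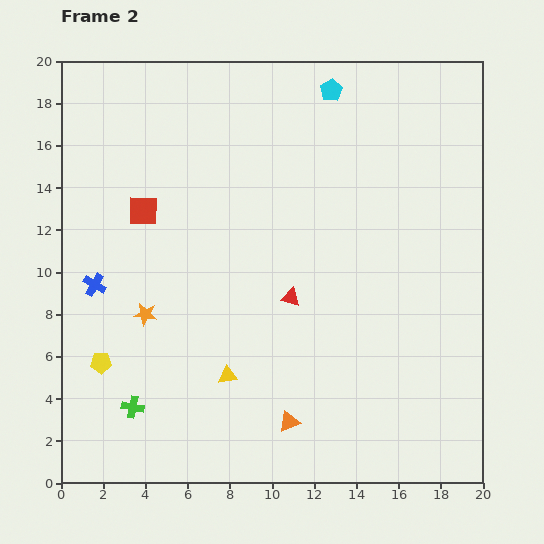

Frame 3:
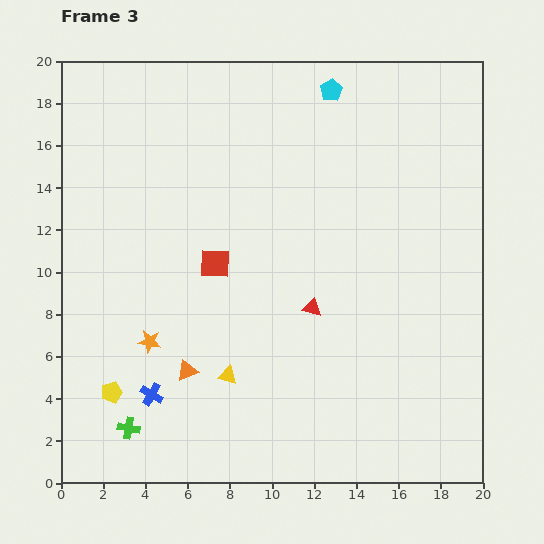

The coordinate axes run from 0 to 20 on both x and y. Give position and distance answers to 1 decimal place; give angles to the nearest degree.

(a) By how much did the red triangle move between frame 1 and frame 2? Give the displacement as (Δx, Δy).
(1.0, -0.6)

The red triangle was at (9.9, 9.4) in frame 1 and (10.9, 8.8) in frame 2.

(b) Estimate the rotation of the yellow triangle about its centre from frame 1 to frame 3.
42° clockwise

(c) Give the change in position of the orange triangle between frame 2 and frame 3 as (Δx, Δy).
(-4.8, 2.4)

The orange triangle was at (10.8, 2.9) in frame 2 and (6.0, 5.3) in frame 3.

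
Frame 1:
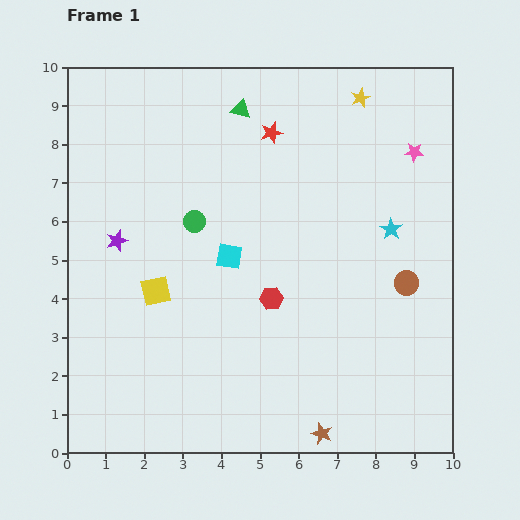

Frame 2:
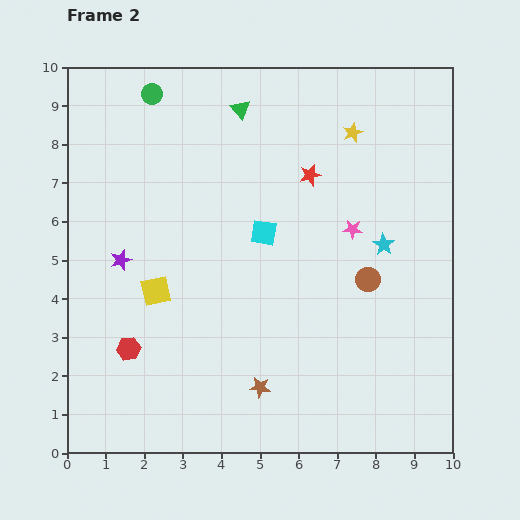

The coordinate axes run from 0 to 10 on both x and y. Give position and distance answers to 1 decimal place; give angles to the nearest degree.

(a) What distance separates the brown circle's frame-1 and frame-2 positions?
1.0

The brown circle moved from (8.8, 4.4) to (7.8, 4.5), a distance of √(1.0² + 0.1²) ≈ 1.0.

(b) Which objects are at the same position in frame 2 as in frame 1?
the green triangle, the yellow square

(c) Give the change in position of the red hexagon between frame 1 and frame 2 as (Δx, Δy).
(-3.7, -1.3)

The red hexagon was at (5.3, 4.0) in frame 1 and (1.6, 2.7) in frame 2.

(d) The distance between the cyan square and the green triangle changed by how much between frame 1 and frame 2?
-0.5

Distance in frame 1: 3.8. Distance in frame 2: 3.3.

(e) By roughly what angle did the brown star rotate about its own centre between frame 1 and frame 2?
15° counter-clockwise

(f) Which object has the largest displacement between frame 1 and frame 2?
the red hexagon

(moved 3.9; next 3.5)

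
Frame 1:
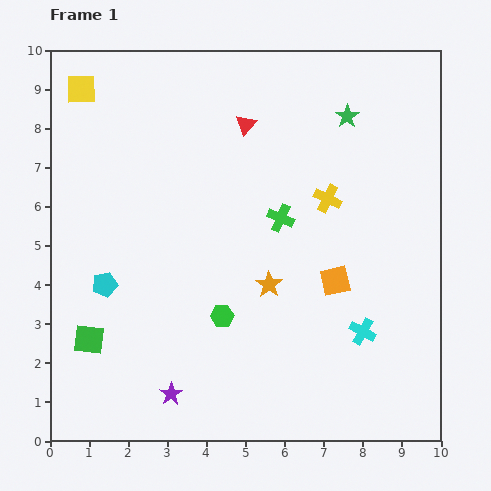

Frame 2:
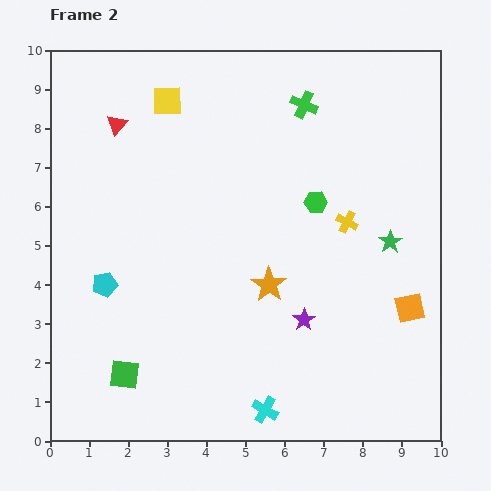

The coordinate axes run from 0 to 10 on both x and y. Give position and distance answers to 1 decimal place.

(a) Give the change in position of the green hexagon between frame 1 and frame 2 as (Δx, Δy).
(2.4, 2.9)

The green hexagon was at (4.4, 3.2) in frame 1 and (6.8, 6.1) in frame 2.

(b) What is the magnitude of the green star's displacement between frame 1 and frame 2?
3.4

The green star moved from (7.6, 8.3) to (8.7, 5.1), a distance of √(1.1² + 3.2²) ≈ 3.4.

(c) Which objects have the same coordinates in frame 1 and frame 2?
the orange star, the cyan pentagon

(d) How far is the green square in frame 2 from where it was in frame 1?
1.3

The green square moved from (1.0, 2.6) to (1.9, 1.7), a distance of √(0.9² + 0.9²) ≈ 1.3.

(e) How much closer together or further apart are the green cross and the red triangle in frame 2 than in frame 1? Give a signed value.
+2.2

Distance in frame 1: 2.6. Distance in frame 2: 4.8.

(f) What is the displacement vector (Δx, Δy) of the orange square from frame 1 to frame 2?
(1.9, -0.7)

The orange square was at (7.3, 4.1) in frame 1 and (9.2, 3.4) in frame 2.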